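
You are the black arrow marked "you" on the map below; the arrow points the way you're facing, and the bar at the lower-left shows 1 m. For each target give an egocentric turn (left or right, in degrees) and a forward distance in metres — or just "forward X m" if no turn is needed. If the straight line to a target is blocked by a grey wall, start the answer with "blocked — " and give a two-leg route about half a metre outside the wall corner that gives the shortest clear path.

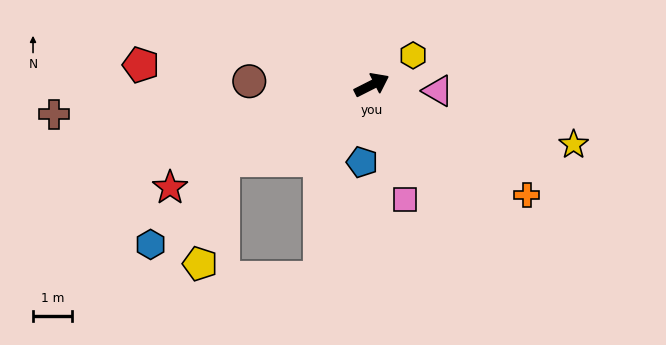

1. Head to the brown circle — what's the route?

turn left 151°, forward 3.2 m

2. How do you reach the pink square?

turn right 101°, forward 3.1 m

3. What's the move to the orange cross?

turn right 62°, forward 4.9 m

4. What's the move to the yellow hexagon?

turn left 9°, forward 1.3 m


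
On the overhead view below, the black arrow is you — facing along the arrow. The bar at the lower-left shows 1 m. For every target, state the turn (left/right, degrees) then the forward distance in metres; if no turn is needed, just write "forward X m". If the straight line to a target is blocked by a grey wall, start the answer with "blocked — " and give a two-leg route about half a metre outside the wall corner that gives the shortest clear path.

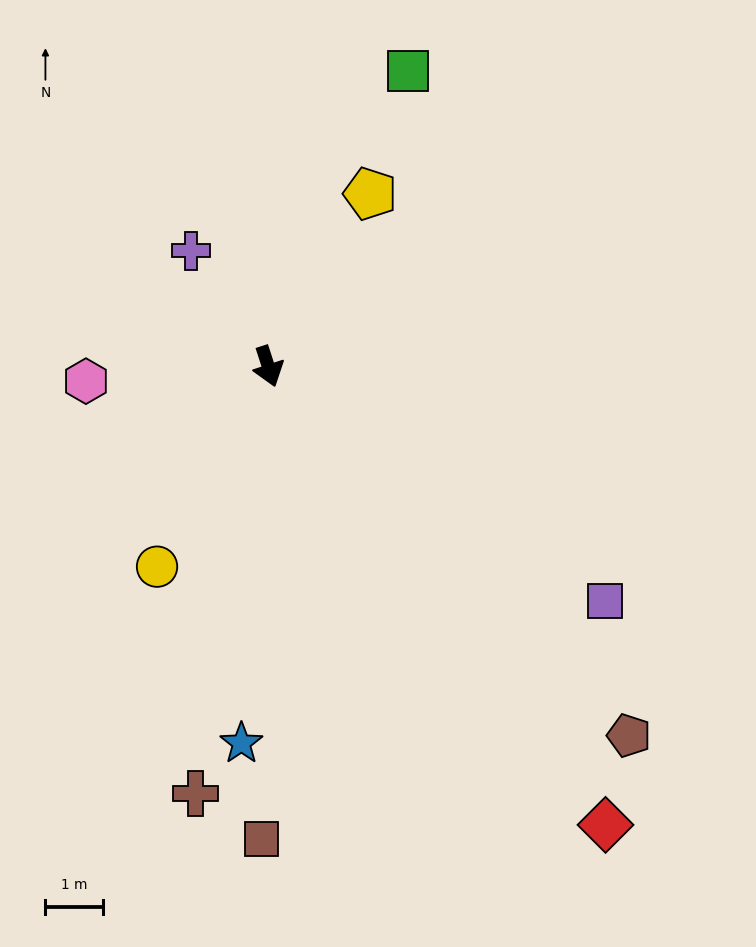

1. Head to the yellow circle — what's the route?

turn right 47°, forward 4.0 m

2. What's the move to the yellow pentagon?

turn left 132°, forward 3.5 m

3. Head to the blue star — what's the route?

turn right 22°, forward 6.6 m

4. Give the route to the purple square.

turn left 37°, forward 7.1 m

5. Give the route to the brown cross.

turn right 28°, forward 7.5 m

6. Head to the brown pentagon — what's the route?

turn left 26°, forward 9.0 m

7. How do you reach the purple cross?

turn right 164°, forward 2.4 m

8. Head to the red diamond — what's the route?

turn left 18°, forward 9.9 m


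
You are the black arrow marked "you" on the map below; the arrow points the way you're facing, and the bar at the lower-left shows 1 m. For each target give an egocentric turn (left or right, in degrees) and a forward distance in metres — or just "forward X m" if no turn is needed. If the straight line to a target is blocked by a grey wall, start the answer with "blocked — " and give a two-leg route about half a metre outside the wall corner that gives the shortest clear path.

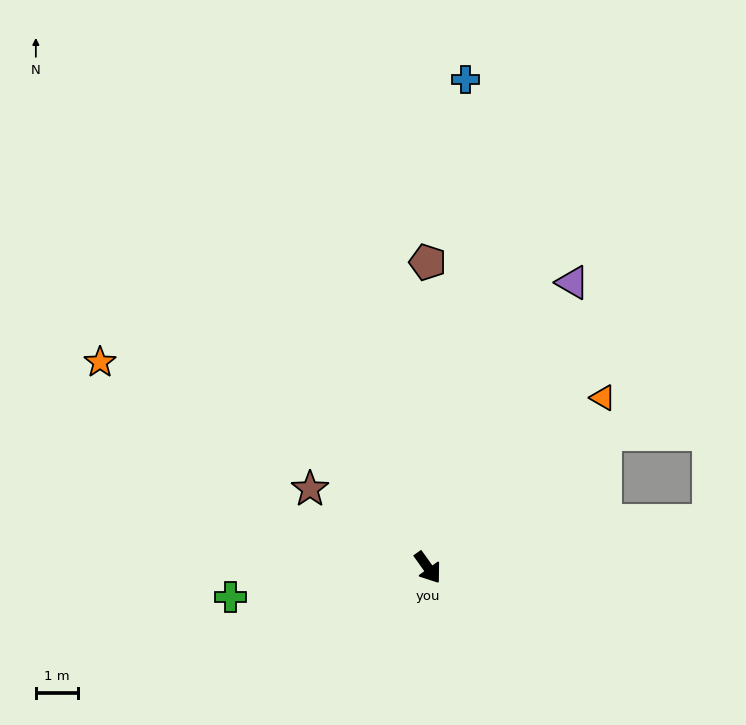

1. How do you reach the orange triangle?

turn left 99°, forward 5.8 m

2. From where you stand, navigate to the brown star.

turn right 159°, forward 3.4 m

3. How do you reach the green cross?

turn right 117°, forward 4.7 m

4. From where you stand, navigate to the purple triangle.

turn left 118°, forward 7.6 m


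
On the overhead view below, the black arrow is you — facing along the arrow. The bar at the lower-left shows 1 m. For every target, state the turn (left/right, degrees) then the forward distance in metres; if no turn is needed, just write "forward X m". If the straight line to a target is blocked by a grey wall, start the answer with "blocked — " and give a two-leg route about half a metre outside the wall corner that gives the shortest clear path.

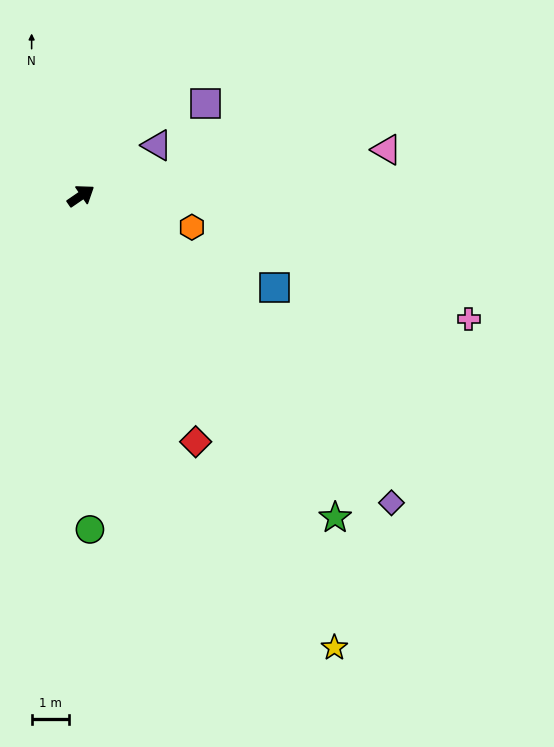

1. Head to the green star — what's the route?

turn right 86°, forward 11.1 m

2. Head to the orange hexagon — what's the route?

turn right 50°, forward 3.1 m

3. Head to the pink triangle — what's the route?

turn right 26°, forward 8.4 m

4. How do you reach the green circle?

turn right 123°, forward 9.0 m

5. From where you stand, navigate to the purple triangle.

forward 2.5 m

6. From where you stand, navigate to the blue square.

turn right 60°, forward 5.8 m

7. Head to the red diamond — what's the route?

turn right 99°, forward 7.3 m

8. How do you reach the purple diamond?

turn right 79°, forward 11.8 m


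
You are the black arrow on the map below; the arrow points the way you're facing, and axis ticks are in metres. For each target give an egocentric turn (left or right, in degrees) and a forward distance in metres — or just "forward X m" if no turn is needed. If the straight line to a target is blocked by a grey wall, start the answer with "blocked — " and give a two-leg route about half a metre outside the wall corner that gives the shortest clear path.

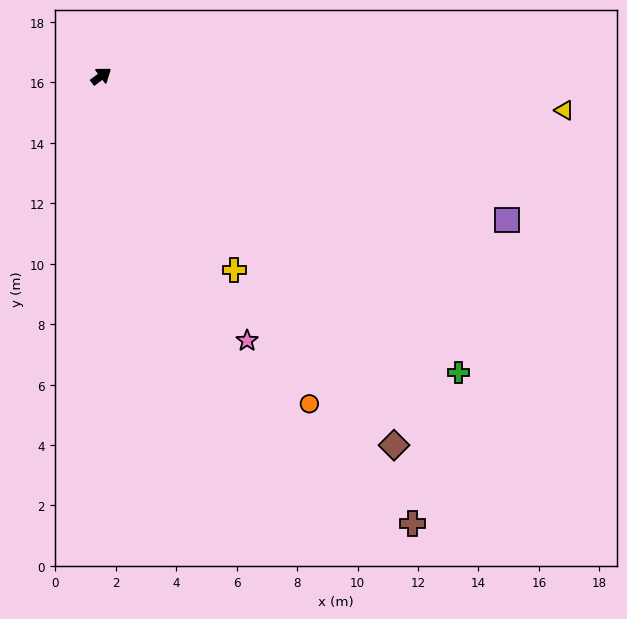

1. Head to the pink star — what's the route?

turn right 98°, forward 10.0 m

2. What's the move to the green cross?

turn right 76°, forward 15.4 m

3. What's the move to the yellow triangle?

turn right 41°, forward 15.4 m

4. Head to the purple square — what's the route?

turn right 56°, forward 14.3 m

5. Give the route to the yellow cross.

turn right 92°, forward 7.8 m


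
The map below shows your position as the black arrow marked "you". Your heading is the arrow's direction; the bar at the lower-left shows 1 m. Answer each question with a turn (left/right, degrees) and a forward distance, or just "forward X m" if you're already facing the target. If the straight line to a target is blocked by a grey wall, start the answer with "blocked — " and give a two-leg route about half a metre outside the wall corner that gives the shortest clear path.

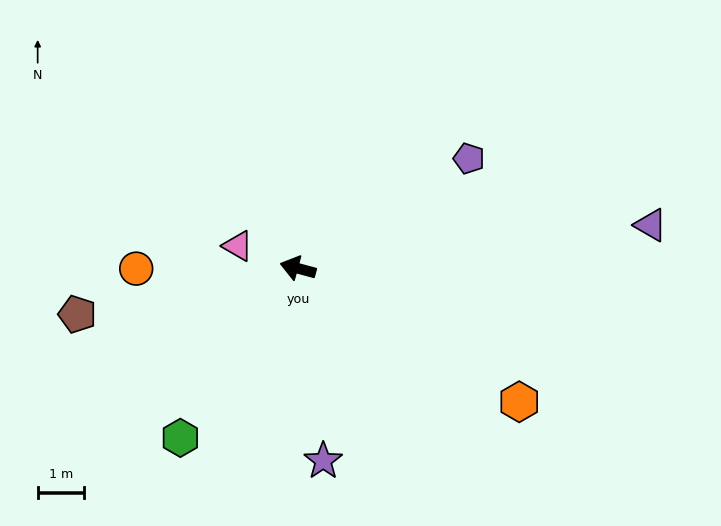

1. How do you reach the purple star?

turn left 113°, forward 4.2 m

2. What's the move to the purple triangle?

turn right 158°, forward 7.7 m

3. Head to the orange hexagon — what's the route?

turn left 164°, forward 5.6 m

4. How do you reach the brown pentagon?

turn left 27°, forward 4.9 m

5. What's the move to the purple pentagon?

turn right 132°, forward 4.4 m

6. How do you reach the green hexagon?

turn left 70°, forward 4.5 m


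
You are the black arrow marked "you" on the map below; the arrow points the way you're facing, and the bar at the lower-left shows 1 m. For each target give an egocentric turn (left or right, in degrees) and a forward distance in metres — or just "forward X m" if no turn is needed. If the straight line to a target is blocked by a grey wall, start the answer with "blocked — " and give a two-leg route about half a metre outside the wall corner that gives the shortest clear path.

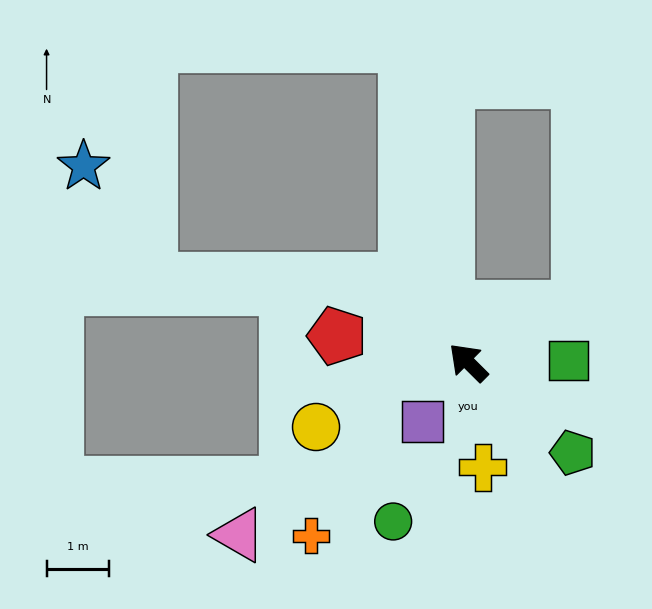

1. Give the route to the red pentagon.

turn left 33°, forward 2.1 m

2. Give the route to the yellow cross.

turn left 143°, forward 1.7 m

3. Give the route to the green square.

turn right 134°, forward 1.6 m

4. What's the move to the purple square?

turn left 97°, forward 1.2 m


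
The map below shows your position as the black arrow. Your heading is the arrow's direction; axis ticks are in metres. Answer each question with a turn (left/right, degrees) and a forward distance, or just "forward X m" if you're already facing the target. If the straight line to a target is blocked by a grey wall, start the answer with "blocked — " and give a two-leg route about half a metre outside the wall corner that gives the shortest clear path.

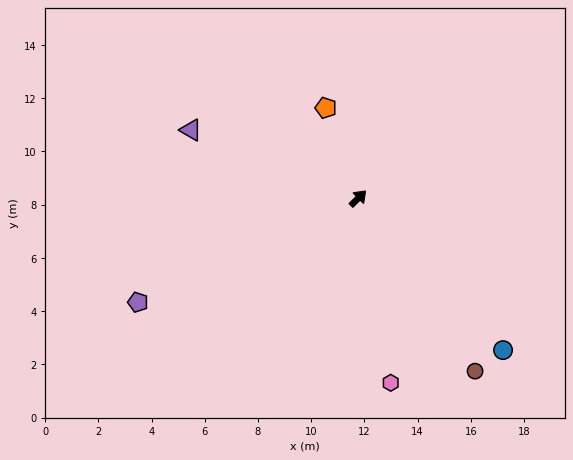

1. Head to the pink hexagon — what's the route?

turn right 125°, forward 7.0 m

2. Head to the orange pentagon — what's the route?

turn left 65°, forward 3.6 m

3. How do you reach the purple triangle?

turn left 113°, forward 6.8 m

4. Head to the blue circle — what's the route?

turn right 91°, forward 7.9 m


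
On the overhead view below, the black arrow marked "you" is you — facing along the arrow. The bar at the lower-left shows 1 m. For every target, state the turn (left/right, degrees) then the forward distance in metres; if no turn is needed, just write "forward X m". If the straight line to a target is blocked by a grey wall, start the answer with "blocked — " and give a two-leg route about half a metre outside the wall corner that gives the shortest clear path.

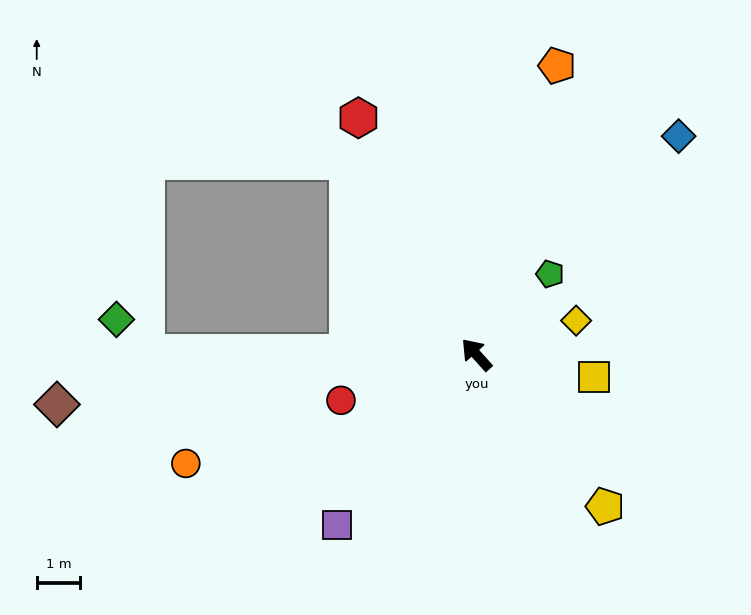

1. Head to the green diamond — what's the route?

blocked — turn left 48°, forward 7.6 m, then turn right 47°, forward 1.0 m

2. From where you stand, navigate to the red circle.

turn left 67°, forward 3.3 m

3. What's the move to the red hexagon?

turn right 15°, forward 6.1 m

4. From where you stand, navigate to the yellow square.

turn right 143°, forward 2.8 m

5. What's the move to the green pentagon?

turn right 84°, forward 2.5 m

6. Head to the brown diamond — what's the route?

turn left 55°, forward 9.7 m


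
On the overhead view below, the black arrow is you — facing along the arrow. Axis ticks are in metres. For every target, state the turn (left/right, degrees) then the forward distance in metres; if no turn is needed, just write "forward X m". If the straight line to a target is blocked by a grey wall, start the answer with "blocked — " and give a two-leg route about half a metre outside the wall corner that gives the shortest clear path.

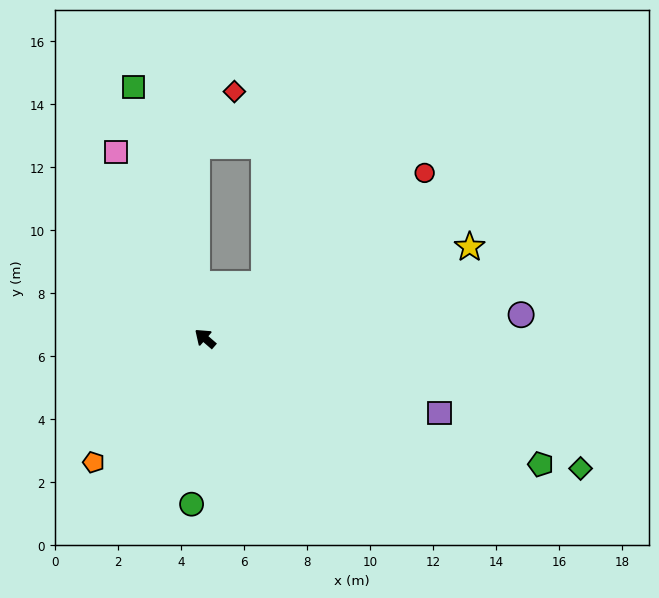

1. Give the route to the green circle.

turn left 126°, forward 5.3 m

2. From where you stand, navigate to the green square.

turn right 33°, forward 8.3 m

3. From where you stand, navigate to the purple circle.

turn right 135°, forward 10.1 m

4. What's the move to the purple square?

turn right 157°, forward 7.8 m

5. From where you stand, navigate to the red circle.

turn right 102°, forward 8.7 m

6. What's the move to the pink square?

turn right 23°, forward 6.6 m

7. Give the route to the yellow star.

turn right 120°, forward 8.9 m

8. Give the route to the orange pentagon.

turn left 89°, forward 5.3 m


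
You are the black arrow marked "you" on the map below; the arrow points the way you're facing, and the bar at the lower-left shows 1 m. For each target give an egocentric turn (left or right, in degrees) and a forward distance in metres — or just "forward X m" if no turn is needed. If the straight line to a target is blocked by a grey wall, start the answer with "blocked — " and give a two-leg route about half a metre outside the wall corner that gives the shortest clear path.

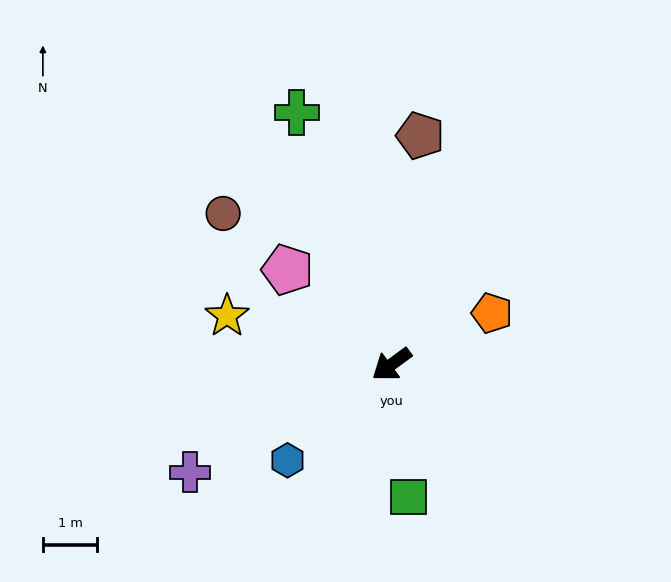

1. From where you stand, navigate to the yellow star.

turn right 53°, forward 3.2 m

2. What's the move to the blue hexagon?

turn left 6°, forward 2.6 m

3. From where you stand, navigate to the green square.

turn left 61°, forward 2.5 m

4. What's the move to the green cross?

turn right 106°, forward 5.0 m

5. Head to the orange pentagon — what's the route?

turn left 171°, forward 2.1 m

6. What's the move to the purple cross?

turn right 8°, forward 4.2 m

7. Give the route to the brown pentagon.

turn right 133°, forward 4.2 m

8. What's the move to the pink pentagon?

turn right 79°, forward 2.6 m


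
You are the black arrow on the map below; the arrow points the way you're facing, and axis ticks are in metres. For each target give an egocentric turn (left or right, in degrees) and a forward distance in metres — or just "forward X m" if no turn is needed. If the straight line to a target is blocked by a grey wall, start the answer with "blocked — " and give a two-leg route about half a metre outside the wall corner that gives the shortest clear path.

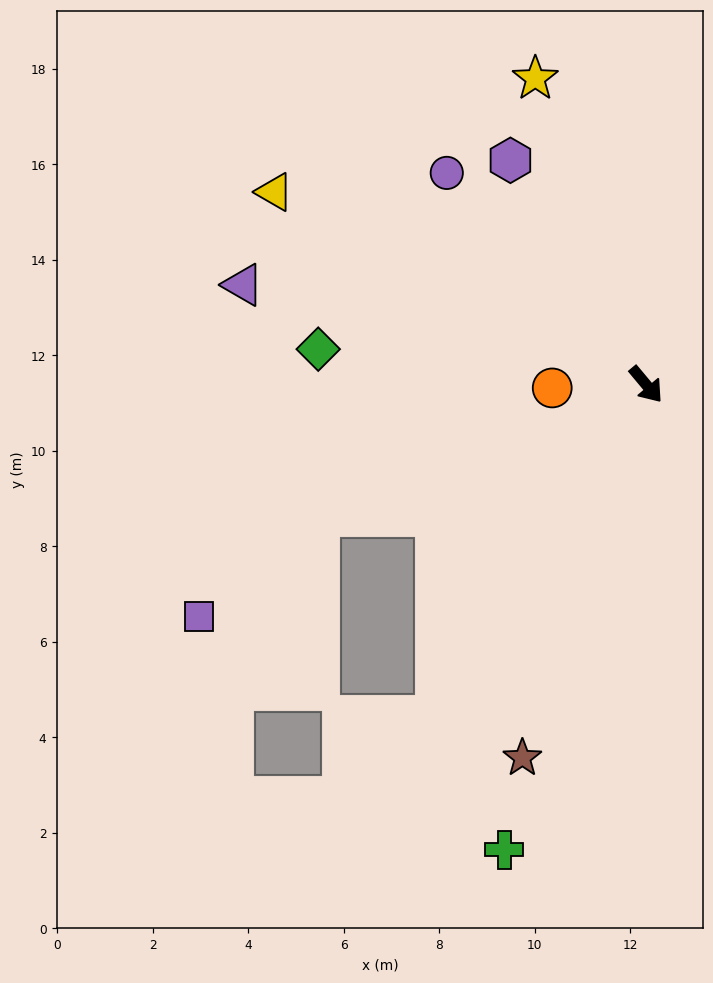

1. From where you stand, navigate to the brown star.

turn right 58°, forward 8.2 m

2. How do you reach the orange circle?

turn right 128°, forward 2.0 m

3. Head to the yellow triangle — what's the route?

turn right 157°, forward 8.8 m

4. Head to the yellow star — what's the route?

turn left 160°, forward 6.8 m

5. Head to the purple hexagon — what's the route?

turn left 171°, forward 5.5 m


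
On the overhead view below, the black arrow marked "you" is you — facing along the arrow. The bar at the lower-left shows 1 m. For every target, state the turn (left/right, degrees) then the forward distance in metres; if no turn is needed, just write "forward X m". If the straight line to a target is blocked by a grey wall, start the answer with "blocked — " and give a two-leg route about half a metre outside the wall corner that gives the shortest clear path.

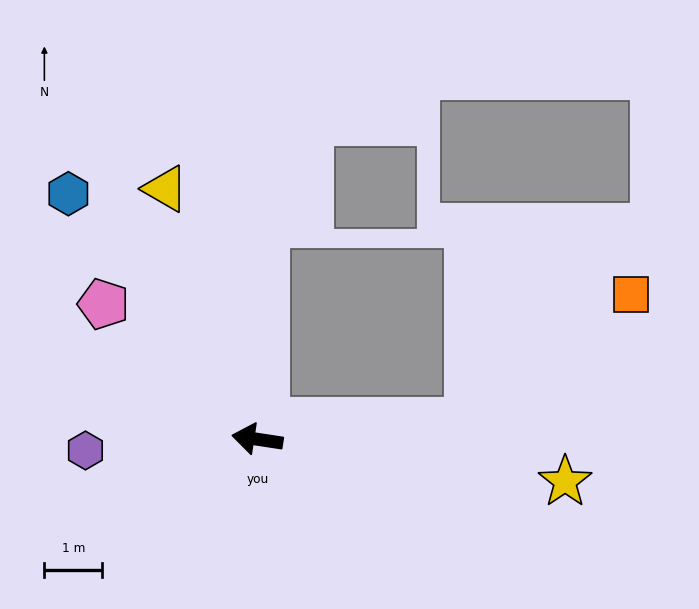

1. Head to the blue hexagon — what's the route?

turn right 44°, forward 5.4 m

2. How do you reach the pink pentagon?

turn right 33°, forward 3.5 m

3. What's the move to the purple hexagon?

turn left 12°, forward 3.0 m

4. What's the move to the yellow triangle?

turn right 61°, forward 4.6 m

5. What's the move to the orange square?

blocked — turn right 167°, forward 3.7 m, then turn left 34°, forward 3.6 m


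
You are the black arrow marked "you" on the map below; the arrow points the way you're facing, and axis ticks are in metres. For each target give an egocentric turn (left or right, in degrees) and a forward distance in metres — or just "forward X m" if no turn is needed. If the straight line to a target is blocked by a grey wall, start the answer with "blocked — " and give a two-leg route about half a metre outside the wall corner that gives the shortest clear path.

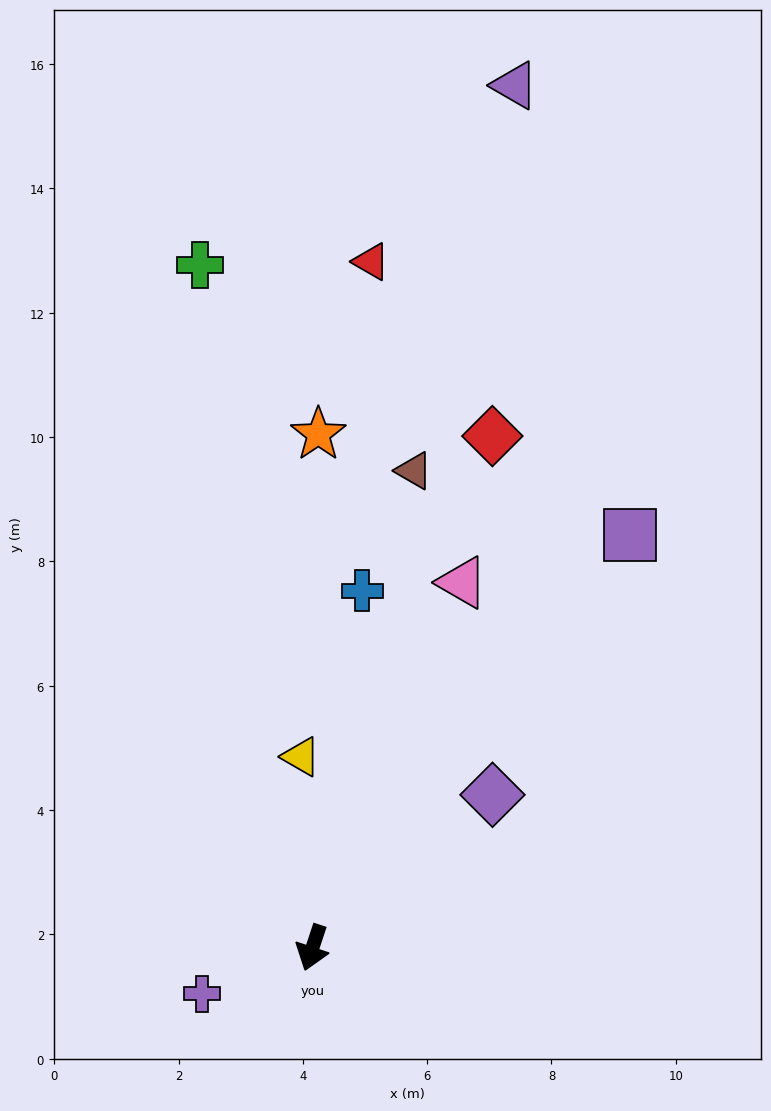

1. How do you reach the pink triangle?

turn left 176°, forward 6.4 m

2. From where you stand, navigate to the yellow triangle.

turn right 158°, forward 3.1 m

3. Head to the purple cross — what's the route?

turn right 49°, forward 1.9 m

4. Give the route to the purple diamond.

turn left 149°, forward 3.8 m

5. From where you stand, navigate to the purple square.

turn left 161°, forward 8.4 m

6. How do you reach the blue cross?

turn right 170°, forward 5.8 m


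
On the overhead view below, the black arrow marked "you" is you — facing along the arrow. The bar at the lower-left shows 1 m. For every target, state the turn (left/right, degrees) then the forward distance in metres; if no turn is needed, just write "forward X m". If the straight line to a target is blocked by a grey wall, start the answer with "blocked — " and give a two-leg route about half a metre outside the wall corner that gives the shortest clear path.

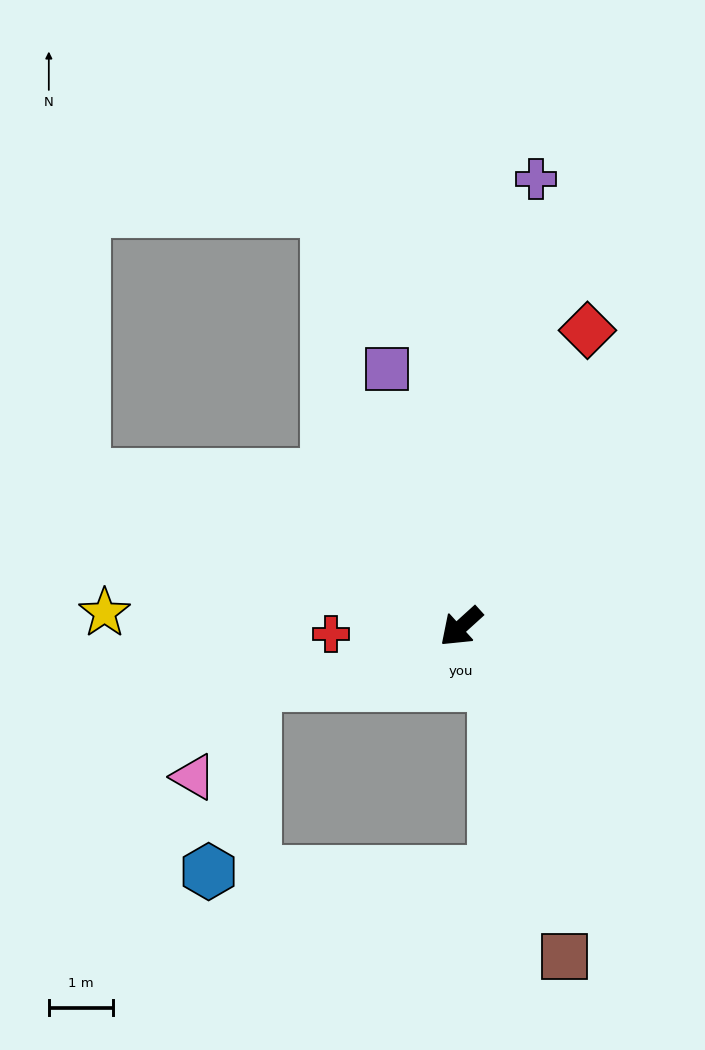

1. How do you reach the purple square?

turn right 116°, forward 4.2 m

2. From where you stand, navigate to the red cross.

turn right 39°, forward 2.0 m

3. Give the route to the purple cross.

turn right 142°, forward 7.1 m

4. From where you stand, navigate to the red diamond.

turn right 155°, forward 5.1 m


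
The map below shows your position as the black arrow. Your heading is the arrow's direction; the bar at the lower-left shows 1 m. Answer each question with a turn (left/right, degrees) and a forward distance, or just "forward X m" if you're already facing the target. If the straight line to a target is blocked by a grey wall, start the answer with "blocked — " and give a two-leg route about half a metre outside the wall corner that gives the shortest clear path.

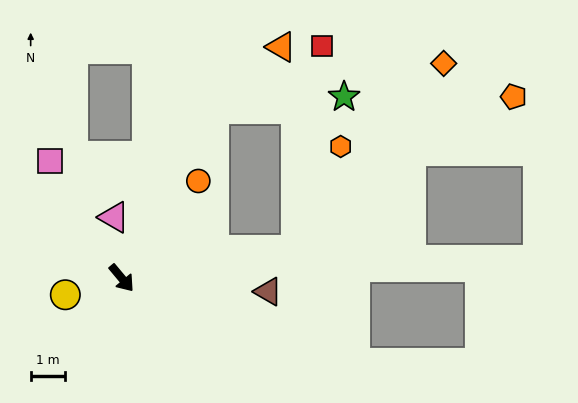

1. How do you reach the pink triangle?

turn left 147°, forward 1.8 m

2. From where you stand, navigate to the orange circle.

turn left 102°, forward 3.6 m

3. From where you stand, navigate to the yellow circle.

turn right 113°, forward 1.7 m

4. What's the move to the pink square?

turn left 172°, forward 3.9 m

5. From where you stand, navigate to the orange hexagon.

blocked — turn left 59°, forward 5.1 m, then turn left 58°, forward 3.2 m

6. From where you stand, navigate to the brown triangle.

turn left 45°, forward 4.2 m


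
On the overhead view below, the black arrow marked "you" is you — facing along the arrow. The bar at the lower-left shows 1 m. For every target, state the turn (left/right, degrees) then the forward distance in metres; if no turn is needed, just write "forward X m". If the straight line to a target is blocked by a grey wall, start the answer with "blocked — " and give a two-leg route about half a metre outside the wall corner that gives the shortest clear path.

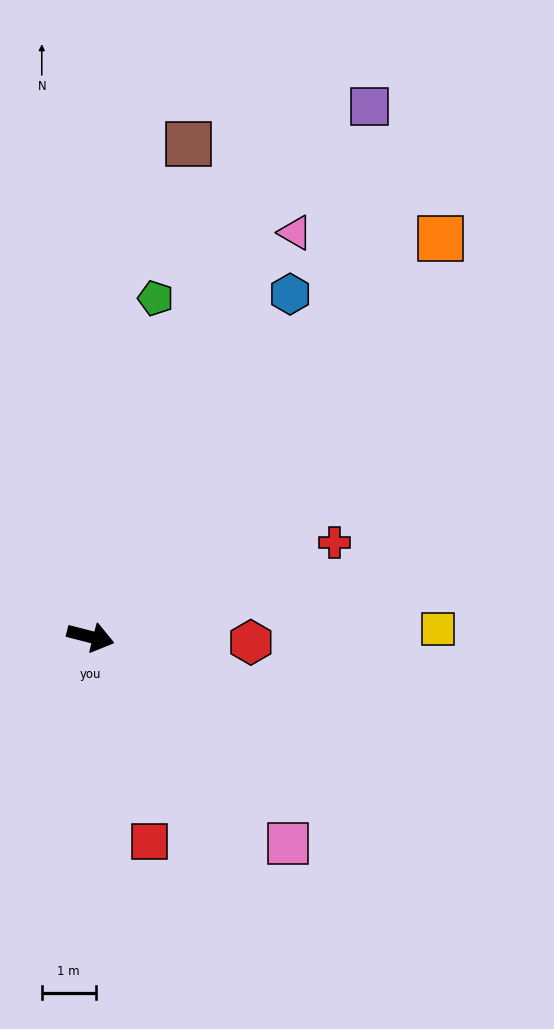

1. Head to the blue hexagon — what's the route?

turn left 74°, forward 7.3 m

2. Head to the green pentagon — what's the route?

turn left 94°, forward 6.4 m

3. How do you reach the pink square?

turn right 32°, forward 5.3 m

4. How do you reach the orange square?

turn left 63°, forward 9.8 m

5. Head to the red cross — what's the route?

turn left 36°, forward 4.8 m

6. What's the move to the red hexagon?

turn left 12°, forward 3.0 m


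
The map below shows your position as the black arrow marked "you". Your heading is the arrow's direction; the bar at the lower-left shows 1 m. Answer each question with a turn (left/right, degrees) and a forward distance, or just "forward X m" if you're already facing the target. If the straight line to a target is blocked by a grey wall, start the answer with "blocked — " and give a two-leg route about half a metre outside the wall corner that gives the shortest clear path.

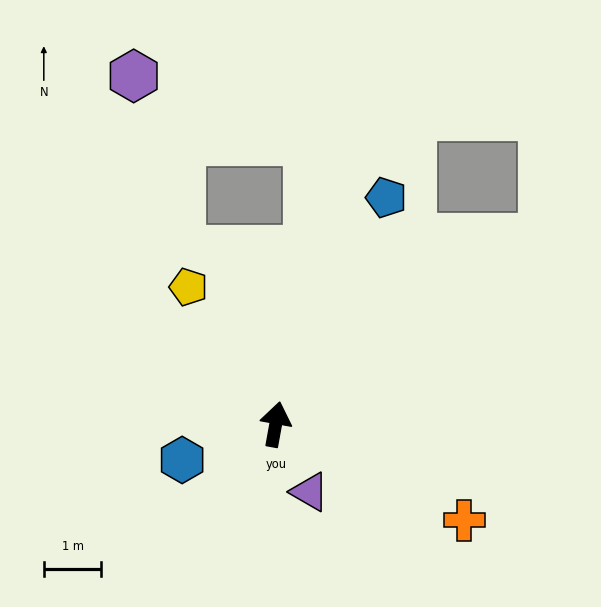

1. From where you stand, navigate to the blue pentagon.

turn right 16°, forward 4.4 m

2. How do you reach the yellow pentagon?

turn left 43°, forward 2.8 m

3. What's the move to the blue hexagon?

turn left 121°, forward 1.7 m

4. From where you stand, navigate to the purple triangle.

turn right 143°, forward 1.3 m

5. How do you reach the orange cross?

turn right 107°, forward 3.7 m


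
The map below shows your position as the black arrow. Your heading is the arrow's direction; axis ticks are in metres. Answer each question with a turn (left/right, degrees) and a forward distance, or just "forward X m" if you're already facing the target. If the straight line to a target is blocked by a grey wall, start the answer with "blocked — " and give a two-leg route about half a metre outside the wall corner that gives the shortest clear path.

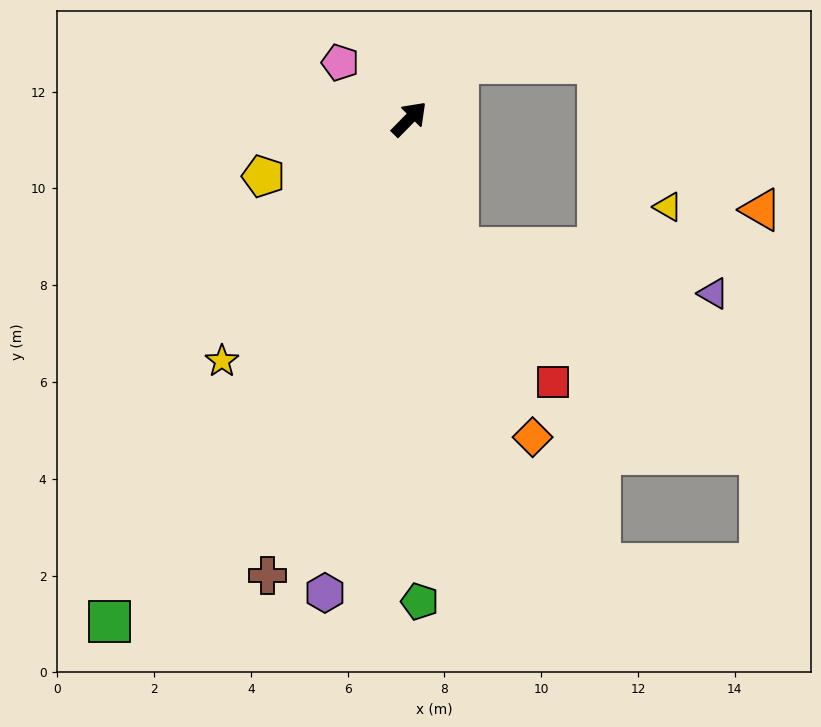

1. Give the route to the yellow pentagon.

turn left 156°, forward 3.2 m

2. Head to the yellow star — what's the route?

turn right 173°, forward 6.3 m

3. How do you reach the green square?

turn right 166°, forward 12.1 m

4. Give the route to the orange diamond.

turn right 114°, forward 7.1 m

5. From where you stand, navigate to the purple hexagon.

turn right 146°, forward 9.9 m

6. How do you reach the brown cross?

turn right 153°, forward 9.9 m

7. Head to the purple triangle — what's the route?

blocked — turn right 115°, forward 2.8 m, then turn left 59°, forward 5.4 m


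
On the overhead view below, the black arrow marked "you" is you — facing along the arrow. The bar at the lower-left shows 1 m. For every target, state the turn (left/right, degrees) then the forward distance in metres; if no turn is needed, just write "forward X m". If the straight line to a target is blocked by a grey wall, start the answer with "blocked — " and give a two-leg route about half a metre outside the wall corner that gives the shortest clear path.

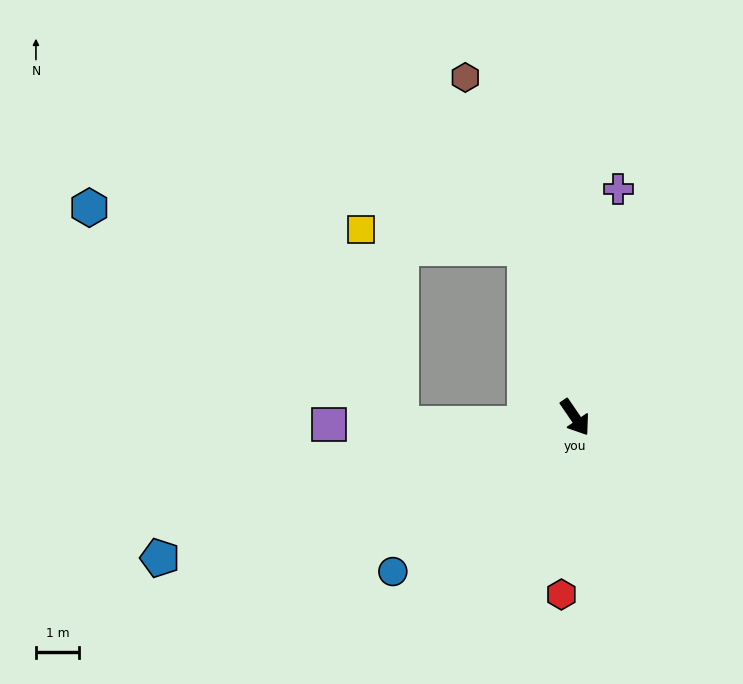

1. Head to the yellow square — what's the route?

blocked — turn left 162°, forward 4.1 m, then turn left 67°, forward 3.8 m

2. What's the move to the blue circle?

turn right 84°, forward 5.5 m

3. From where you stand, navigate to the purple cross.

turn left 135°, forward 5.3 m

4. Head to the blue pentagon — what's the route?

turn right 106°, forward 10.1 m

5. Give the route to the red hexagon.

turn right 39°, forward 4.1 m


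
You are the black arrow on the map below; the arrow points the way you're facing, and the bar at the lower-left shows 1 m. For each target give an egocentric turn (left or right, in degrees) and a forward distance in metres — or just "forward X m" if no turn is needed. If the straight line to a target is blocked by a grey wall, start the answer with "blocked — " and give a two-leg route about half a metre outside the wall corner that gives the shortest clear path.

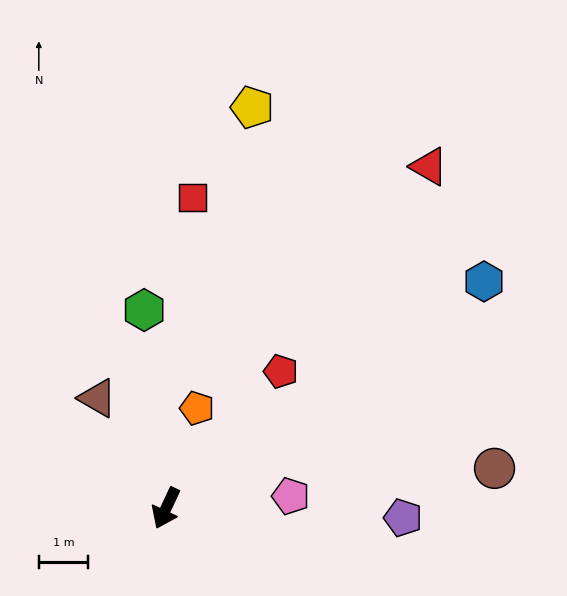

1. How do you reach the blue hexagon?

turn left 151°, forward 7.9 m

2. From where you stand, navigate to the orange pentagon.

turn right 172°, forward 2.1 m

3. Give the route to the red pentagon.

turn left 165°, forward 3.6 m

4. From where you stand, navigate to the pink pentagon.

turn left 121°, forward 2.5 m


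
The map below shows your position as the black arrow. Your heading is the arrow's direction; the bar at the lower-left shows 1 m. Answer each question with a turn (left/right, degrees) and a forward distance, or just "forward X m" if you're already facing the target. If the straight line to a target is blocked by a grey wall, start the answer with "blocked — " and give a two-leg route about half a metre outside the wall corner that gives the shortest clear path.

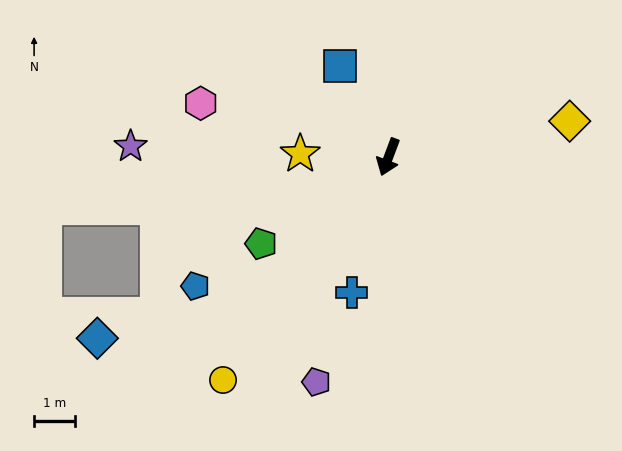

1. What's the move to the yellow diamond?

turn left 122°, forward 4.5 m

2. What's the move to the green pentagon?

turn right 35°, forward 3.8 m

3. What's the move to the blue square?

turn right 131°, forward 2.5 m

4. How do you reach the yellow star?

turn right 72°, forward 2.2 m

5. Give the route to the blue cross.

turn left 5°, forward 3.4 m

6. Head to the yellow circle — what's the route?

turn right 16°, forward 6.8 m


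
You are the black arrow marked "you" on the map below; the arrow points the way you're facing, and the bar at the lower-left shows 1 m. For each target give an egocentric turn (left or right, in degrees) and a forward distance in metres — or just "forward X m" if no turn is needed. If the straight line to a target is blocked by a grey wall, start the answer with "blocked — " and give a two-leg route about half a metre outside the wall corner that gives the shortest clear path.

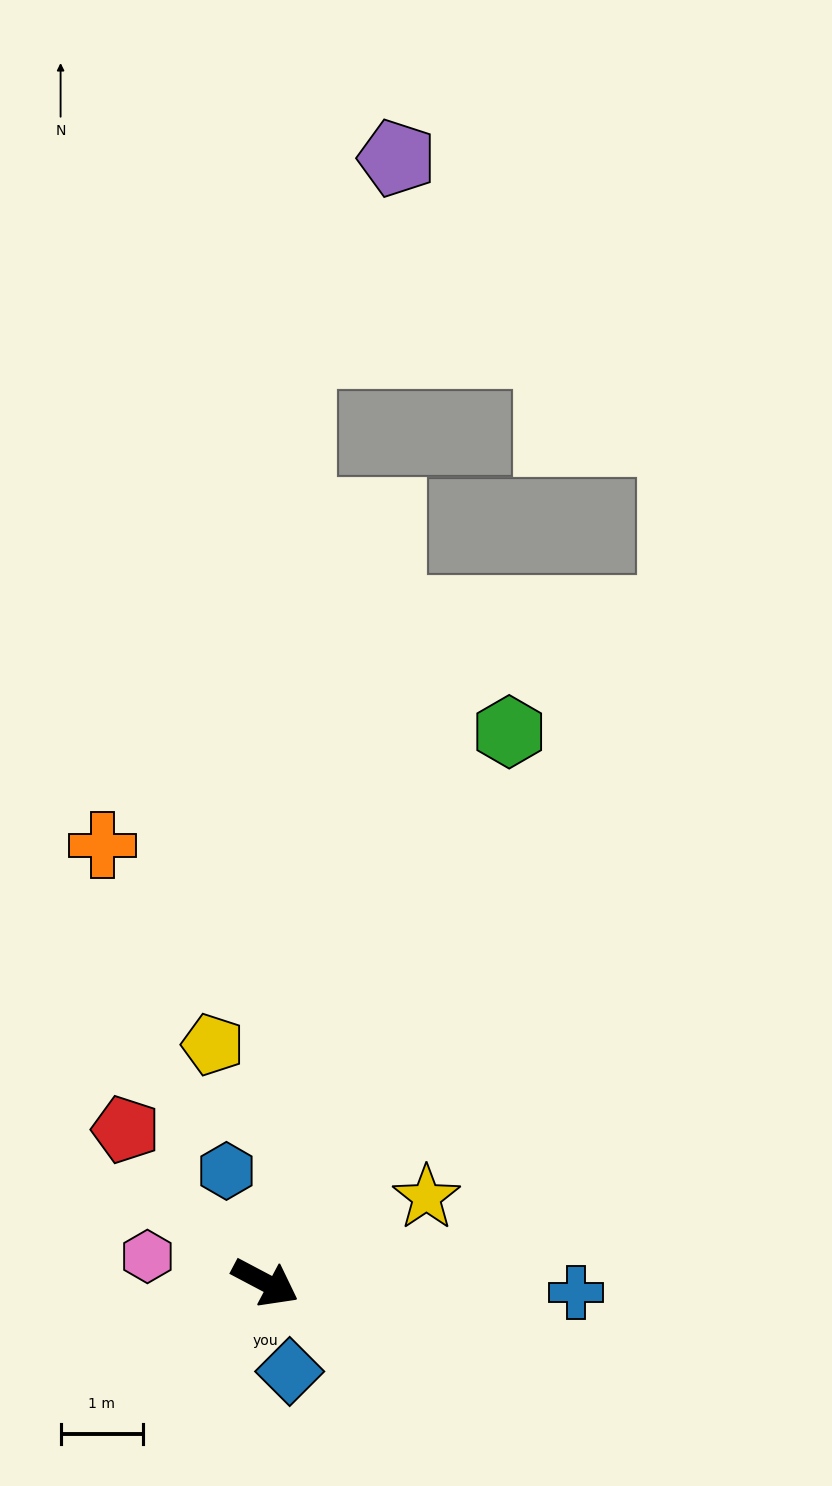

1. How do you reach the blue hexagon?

turn left 137°, forward 1.4 m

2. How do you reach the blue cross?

turn left 26°, forward 3.8 m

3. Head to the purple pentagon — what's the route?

blocked — turn left 116°, forward 11.3 m, then turn right 24°, forward 2.6 m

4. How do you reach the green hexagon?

turn left 94°, forward 7.3 m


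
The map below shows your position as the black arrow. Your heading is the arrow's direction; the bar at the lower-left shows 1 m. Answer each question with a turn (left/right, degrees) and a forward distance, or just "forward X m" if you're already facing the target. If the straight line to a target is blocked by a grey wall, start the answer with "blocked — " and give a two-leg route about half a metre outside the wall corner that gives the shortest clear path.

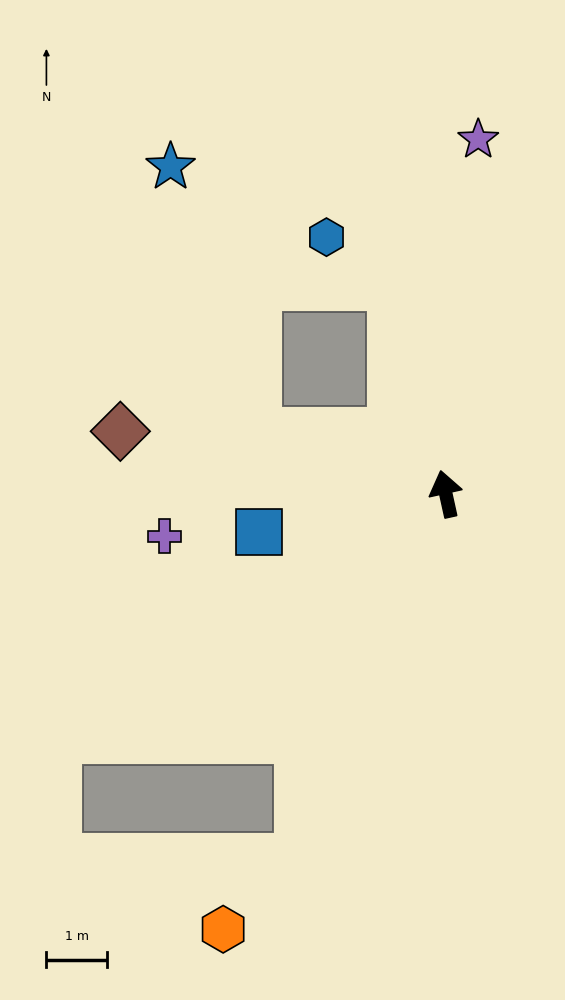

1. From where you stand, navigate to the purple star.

turn right 18°, forward 5.9 m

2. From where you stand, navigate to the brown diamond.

turn left 67°, forward 5.5 m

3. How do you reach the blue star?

blocked — turn left 60°, forward 3.3 m, then turn right 55°, forward 4.6 m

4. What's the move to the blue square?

turn left 89°, forward 3.1 m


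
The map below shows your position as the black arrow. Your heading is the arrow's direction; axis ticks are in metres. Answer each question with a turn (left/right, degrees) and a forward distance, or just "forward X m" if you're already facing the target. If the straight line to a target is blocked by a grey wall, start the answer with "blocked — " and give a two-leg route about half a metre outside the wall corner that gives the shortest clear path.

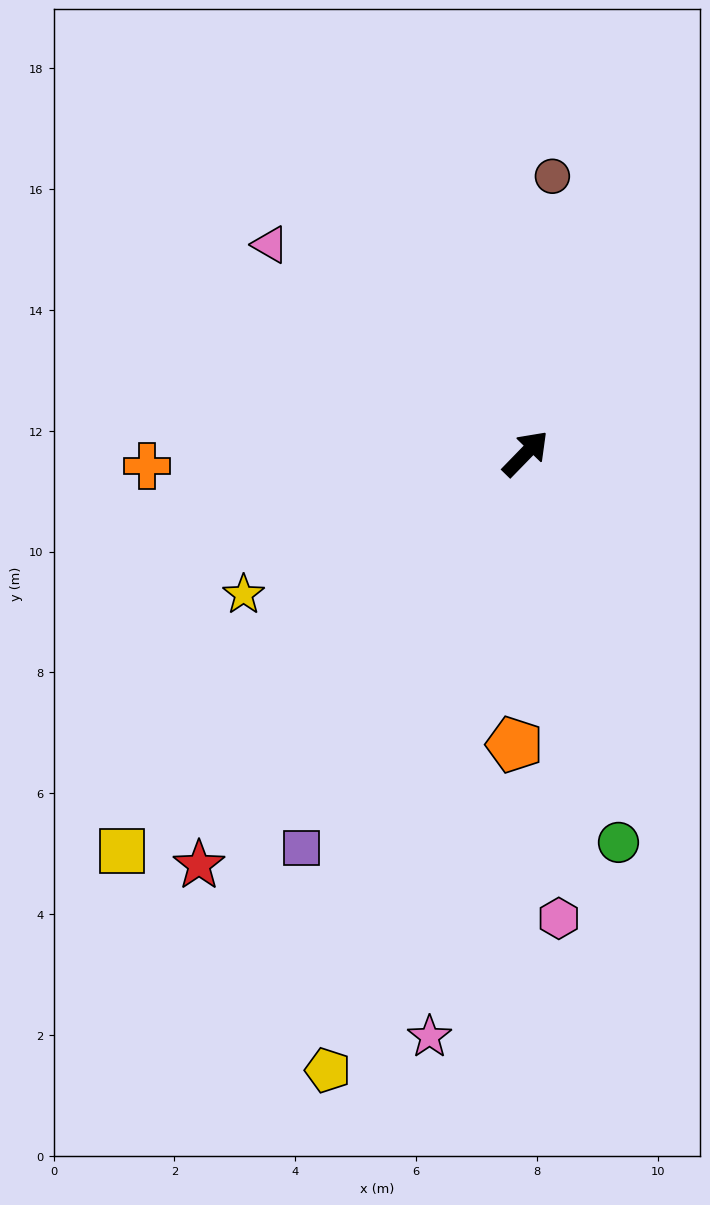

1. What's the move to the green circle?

turn right 122°, forward 6.6 m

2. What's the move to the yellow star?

turn left 161°, forward 5.2 m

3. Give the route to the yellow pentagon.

turn right 154°, forward 10.7 m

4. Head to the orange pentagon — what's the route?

turn right 138°, forward 4.8 m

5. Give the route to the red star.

turn right 174°, forward 8.7 m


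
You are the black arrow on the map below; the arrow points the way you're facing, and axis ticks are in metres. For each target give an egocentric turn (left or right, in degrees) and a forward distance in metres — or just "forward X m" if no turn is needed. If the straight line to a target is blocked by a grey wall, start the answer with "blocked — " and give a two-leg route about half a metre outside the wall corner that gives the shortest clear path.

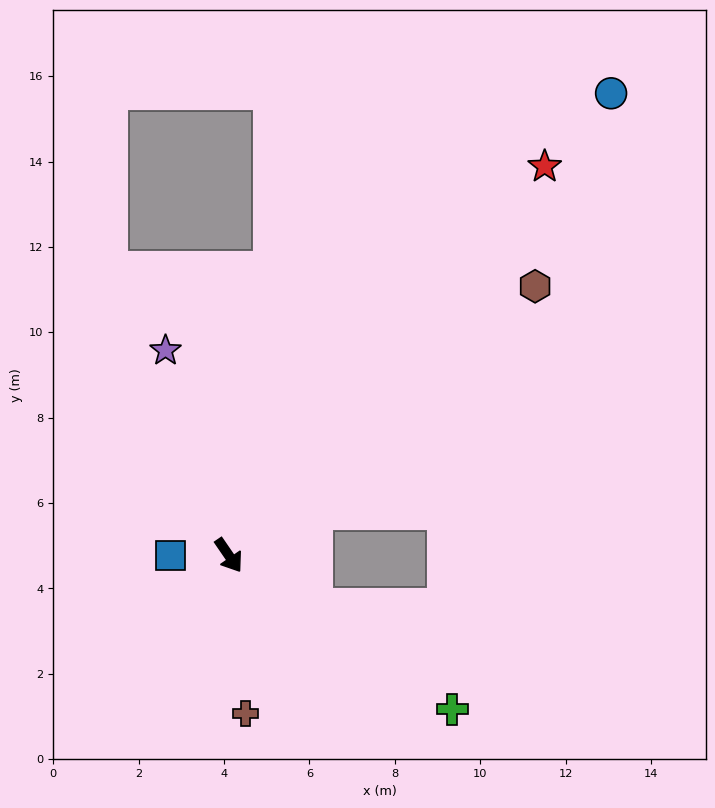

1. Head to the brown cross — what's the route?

turn right 28°, forward 3.7 m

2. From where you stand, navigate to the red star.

turn left 106°, forward 11.7 m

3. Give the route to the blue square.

turn right 124°, forward 1.4 m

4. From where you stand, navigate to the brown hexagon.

turn left 97°, forward 9.6 m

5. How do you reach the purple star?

turn left 163°, forward 5.0 m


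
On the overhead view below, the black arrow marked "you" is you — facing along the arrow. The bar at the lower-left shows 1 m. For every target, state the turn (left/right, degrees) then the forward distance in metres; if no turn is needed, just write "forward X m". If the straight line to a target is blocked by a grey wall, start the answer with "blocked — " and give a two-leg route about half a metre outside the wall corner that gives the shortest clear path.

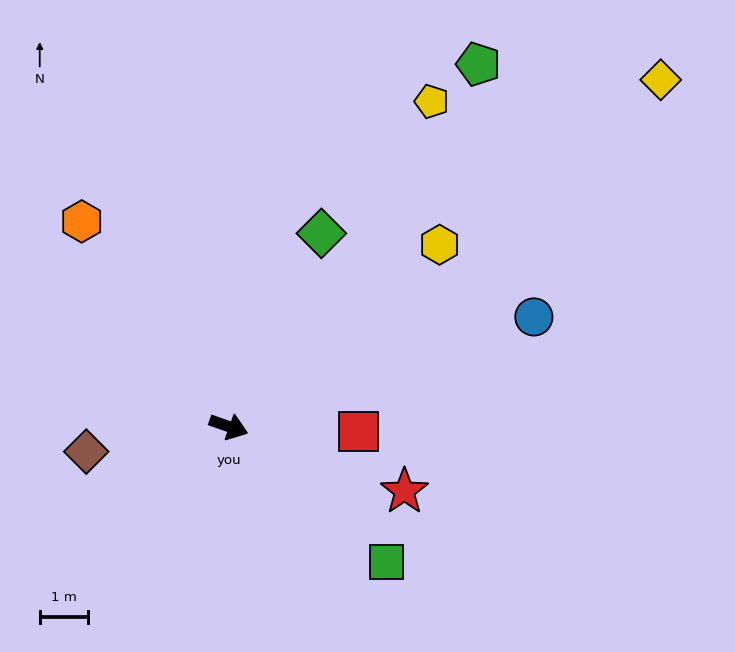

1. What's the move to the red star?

forward 3.9 m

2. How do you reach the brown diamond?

turn right 151°, forward 3.0 m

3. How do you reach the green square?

turn right 21°, forward 4.3 m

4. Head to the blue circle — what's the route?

turn left 39°, forward 6.7 m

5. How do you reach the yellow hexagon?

turn left 60°, forward 5.7 m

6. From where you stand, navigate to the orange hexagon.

turn left 145°, forward 5.2 m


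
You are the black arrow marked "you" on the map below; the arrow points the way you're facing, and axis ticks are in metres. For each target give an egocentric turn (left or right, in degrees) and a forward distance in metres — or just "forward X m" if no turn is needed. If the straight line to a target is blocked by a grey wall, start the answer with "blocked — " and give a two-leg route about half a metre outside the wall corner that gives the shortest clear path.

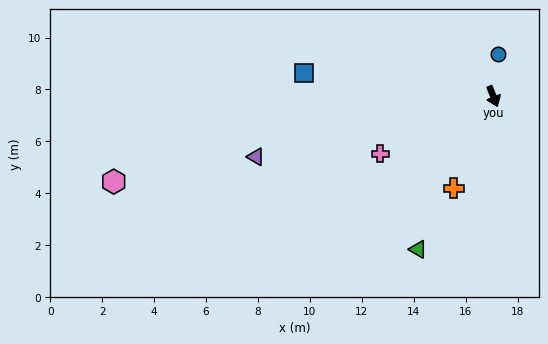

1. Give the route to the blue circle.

turn left 151°, forward 1.6 m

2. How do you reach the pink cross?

turn right 85°, forward 4.9 m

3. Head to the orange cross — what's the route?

turn right 45°, forward 3.9 m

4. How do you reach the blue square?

turn right 119°, forward 7.3 m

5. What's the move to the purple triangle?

turn right 97°, forward 9.4 m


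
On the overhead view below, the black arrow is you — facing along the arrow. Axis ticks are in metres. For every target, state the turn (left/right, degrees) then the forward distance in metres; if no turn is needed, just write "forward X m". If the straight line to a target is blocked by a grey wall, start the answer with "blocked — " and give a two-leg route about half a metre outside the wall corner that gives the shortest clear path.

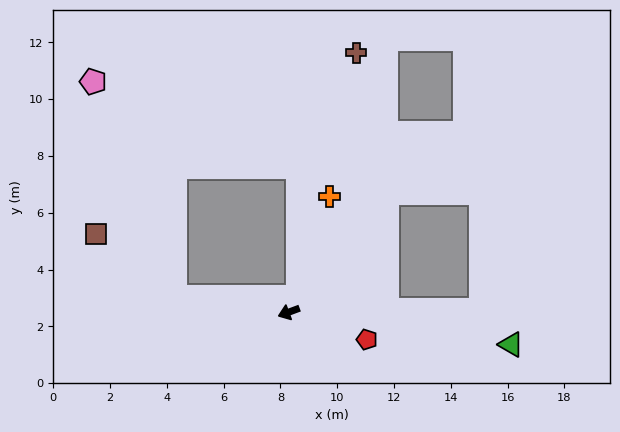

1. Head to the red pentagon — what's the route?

turn left 140°, forward 2.9 m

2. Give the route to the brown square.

blocked — turn right 28°, forward 4.0 m, then turn right 31°, forward 3.6 m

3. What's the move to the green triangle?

turn left 151°, forward 7.9 m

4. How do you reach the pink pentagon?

blocked — turn right 28°, forward 4.0 m, then turn right 61°, forward 8.1 m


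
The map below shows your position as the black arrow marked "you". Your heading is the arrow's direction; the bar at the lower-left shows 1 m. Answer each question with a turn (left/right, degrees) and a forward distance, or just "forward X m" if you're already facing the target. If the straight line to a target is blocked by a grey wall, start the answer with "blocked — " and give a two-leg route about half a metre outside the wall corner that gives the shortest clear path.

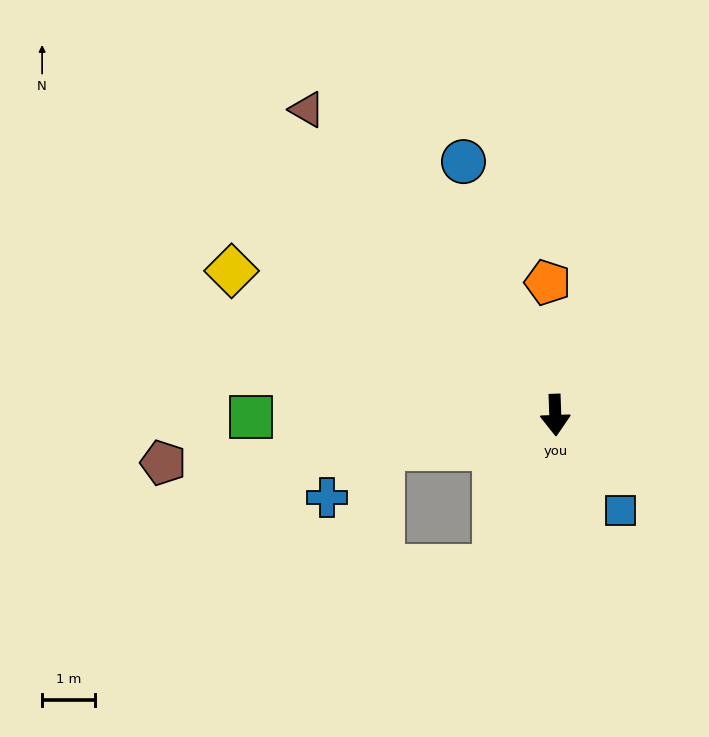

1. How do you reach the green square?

turn right 92°, forward 5.8 m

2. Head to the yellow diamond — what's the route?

turn right 116°, forward 6.7 m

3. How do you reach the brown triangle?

turn right 143°, forward 7.5 m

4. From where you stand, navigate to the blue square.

turn left 32°, forward 2.2 m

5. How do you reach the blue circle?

turn right 162°, forward 5.1 m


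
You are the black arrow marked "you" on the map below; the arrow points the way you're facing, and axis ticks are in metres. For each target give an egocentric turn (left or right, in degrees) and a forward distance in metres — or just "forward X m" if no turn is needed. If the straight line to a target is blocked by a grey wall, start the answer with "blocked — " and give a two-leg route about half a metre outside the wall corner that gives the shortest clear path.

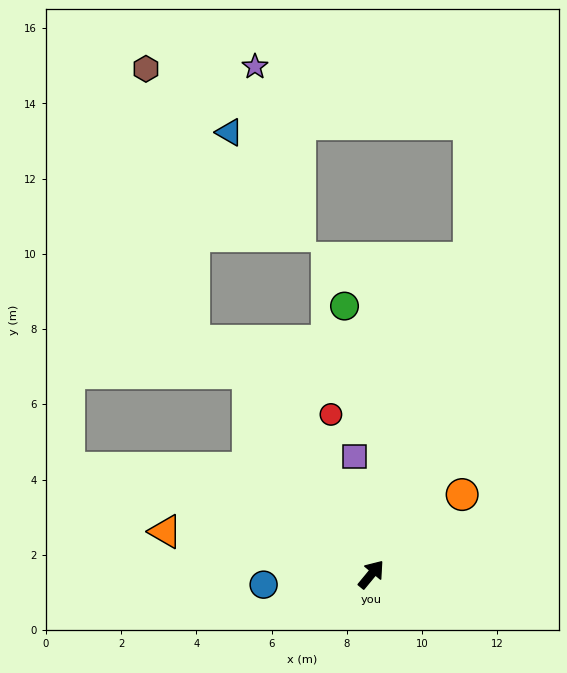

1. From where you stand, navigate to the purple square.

turn left 48°, forward 3.2 m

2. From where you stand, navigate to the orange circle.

turn right 9°, forward 3.2 m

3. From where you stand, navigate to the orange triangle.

turn left 118°, forward 5.6 m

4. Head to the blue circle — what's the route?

turn left 135°, forward 2.9 m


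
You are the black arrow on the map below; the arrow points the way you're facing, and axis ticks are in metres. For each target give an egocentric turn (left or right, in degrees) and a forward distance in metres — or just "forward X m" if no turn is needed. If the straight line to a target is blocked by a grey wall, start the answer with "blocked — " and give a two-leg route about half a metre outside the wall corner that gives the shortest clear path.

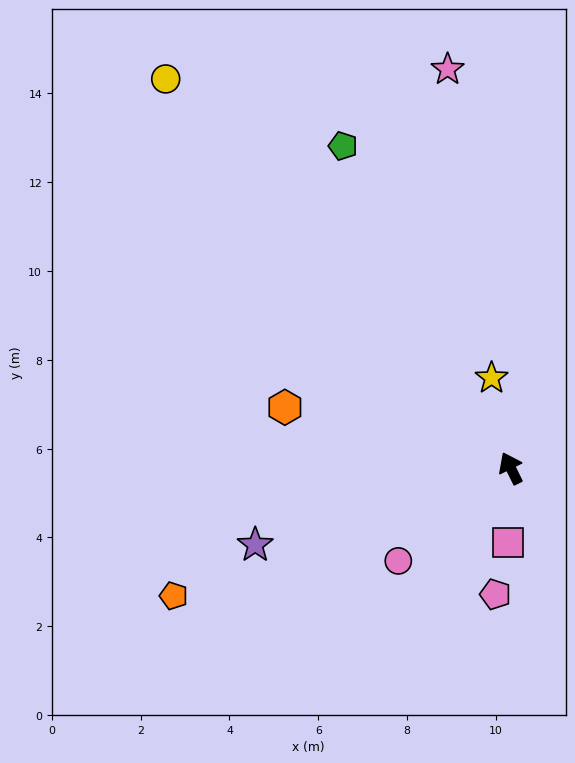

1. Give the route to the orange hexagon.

turn left 49°, forward 5.3 m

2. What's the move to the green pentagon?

forward 8.2 m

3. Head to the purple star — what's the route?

turn left 80°, forward 6.0 m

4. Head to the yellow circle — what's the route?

turn left 15°, forward 11.7 m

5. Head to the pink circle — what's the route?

turn left 103°, forward 3.3 m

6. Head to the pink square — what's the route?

turn left 151°, forward 1.7 m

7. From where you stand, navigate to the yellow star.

turn right 14°, forward 2.1 m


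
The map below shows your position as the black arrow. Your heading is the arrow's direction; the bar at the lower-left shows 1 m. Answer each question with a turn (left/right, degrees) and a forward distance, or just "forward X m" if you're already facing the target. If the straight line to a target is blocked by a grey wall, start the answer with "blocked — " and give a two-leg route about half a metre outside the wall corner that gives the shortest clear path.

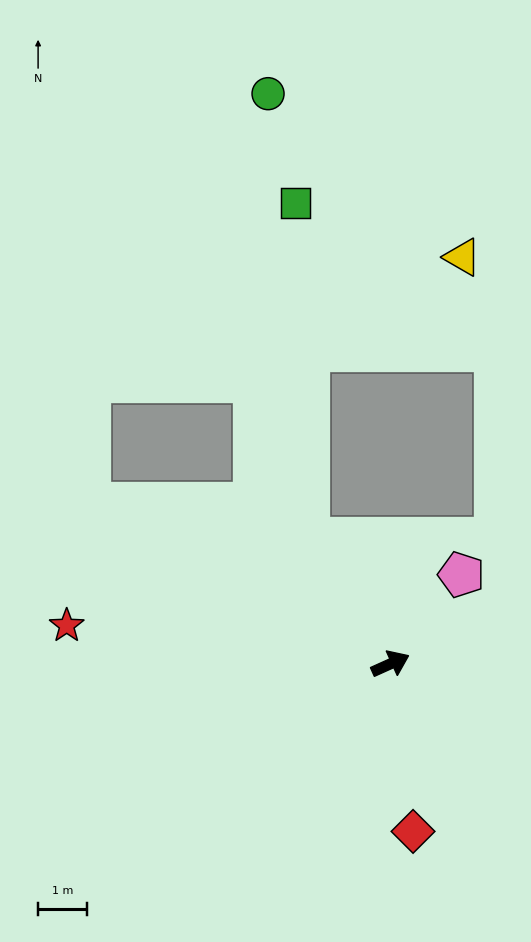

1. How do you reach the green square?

blocked — turn left 99°, forward 3.1 m, then turn right 31°, forward 6.9 m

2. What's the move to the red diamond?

turn right 107°, forward 3.5 m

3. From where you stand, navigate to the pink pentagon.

turn left 27°, forward 2.3 m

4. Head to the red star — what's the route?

turn left 149°, forward 6.7 m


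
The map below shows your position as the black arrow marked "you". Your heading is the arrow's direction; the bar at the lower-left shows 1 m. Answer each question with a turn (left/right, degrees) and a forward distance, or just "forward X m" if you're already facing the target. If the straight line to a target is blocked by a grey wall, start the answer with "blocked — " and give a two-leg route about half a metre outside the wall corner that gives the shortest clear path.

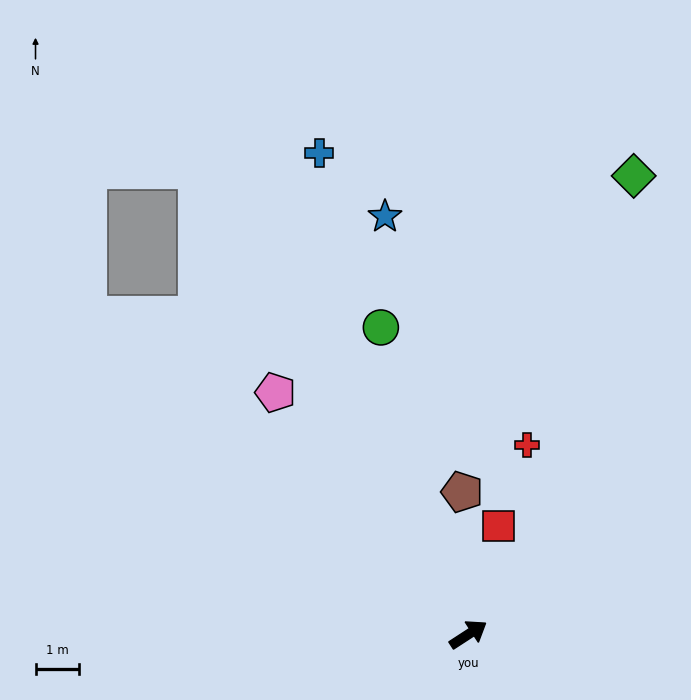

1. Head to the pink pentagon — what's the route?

turn left 96°, forward 7.1 m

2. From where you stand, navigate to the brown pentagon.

turn left 59°, forward 3.3 m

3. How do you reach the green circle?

turn left 73°, forward 7.3 m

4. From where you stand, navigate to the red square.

turn left 41°, forward 2.6 m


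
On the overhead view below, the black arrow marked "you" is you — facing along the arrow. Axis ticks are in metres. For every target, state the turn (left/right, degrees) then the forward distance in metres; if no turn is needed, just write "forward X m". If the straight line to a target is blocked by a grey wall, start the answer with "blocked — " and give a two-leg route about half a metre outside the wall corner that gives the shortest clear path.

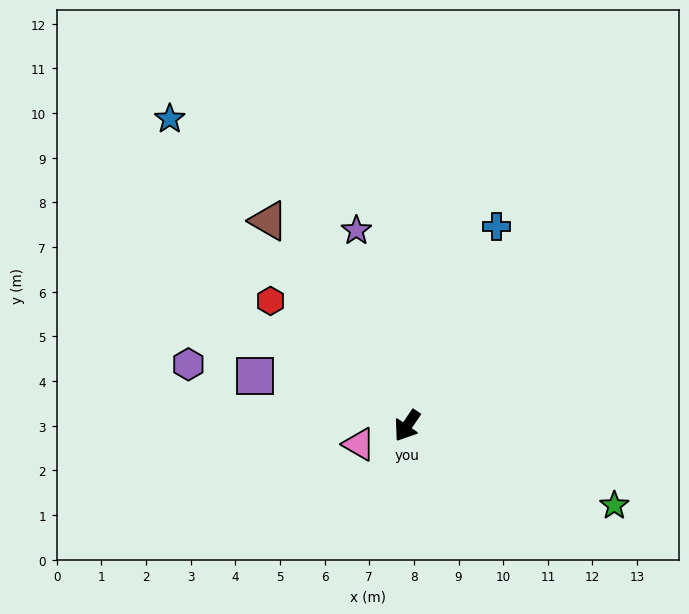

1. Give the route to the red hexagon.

turn right 98°, forward 4.1 m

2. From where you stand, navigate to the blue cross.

turn right 170°, forward 4.9 m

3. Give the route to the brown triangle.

turn right 112°, forward 5.5 m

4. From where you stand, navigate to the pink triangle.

turn right 35°, forward 1.2 m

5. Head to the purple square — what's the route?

turn right 74°, forward 3.6 m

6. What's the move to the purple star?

turn right 131°, forward 4.5 m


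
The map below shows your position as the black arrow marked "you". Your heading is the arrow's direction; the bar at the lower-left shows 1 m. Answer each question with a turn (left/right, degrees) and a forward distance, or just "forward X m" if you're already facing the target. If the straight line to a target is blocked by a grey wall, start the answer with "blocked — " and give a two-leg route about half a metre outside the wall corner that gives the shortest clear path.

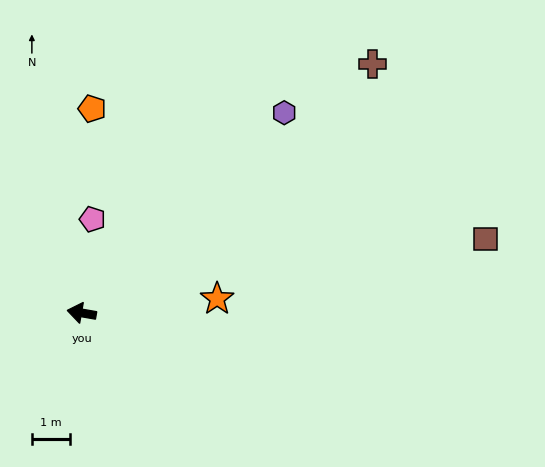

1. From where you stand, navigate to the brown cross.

turn right 130°, forward 10.1 m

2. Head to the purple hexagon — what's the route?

turn right 125°, forward 7.5 m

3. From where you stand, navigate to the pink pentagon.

turn right 87°, forward 2.5 m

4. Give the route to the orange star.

turn right 164°, forward 3.6 m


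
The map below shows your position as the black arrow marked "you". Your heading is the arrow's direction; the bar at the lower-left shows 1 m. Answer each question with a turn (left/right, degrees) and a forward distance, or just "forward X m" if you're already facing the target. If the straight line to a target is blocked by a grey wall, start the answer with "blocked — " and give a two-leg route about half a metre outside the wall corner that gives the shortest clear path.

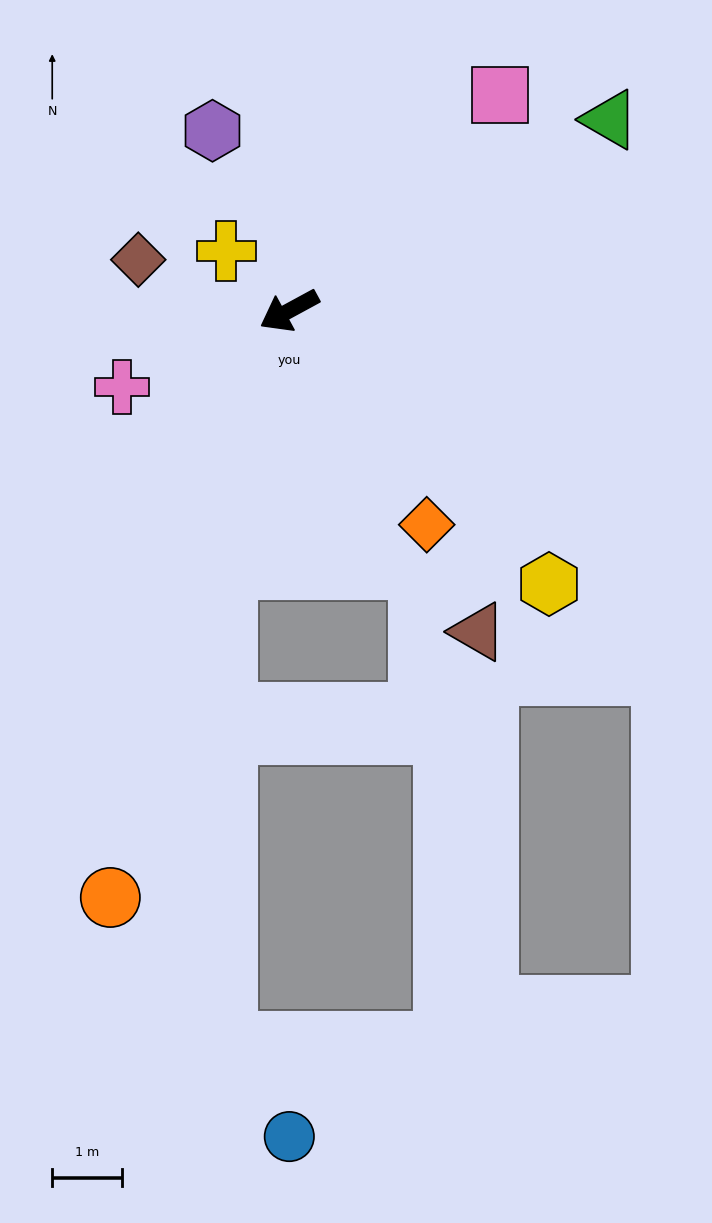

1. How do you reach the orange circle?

turn left 45°, forward 8.7 m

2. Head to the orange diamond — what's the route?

turn left 94°, forward 3.6 m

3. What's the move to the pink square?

turn right 163°, forward 4.3 m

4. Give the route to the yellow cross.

turn right 72°, forward 1.2 m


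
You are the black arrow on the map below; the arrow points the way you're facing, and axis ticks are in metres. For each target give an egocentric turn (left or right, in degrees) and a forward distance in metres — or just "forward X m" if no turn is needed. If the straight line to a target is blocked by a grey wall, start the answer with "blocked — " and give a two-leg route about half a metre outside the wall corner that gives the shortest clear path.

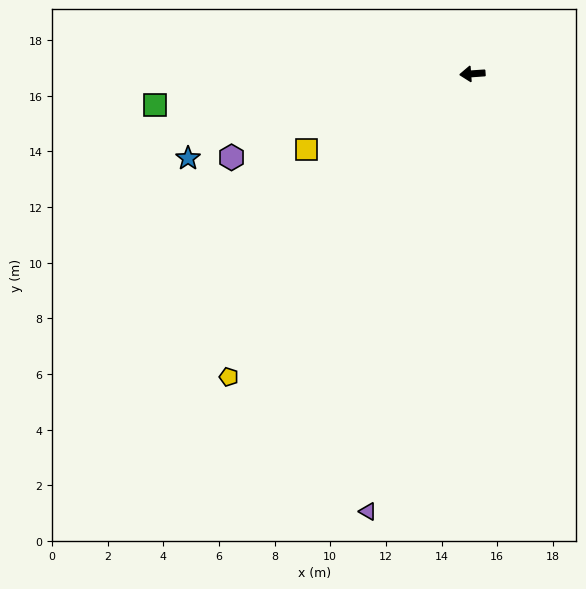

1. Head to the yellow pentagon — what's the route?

turn left 47°, forward 14.0 m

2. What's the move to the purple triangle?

turn left 73°, forward 16.2 m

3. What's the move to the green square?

forward 11.5 m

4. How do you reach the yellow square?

turn left 20°, forward 6.5 m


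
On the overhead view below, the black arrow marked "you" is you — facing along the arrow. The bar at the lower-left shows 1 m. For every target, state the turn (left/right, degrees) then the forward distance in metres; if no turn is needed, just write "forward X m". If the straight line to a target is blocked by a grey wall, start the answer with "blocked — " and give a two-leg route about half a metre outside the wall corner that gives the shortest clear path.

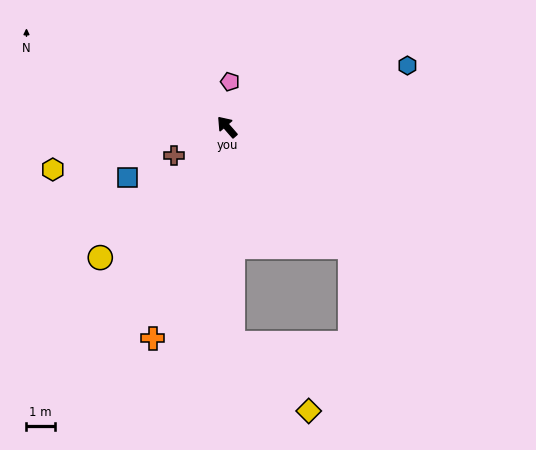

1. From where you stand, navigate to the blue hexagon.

turn right 112°, forward 6.7 m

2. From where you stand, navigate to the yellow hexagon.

turn left 63°, forward 6.3 m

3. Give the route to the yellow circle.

turn left 95°, forward 6.4 m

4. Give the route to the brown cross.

turn left 77°, forward 2.1 m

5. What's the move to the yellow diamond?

blocked — turn left 140°, forward 7.5 m, then turn left 47°, forward 3.6 m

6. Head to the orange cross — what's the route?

turn left 120°, forward 7.8 m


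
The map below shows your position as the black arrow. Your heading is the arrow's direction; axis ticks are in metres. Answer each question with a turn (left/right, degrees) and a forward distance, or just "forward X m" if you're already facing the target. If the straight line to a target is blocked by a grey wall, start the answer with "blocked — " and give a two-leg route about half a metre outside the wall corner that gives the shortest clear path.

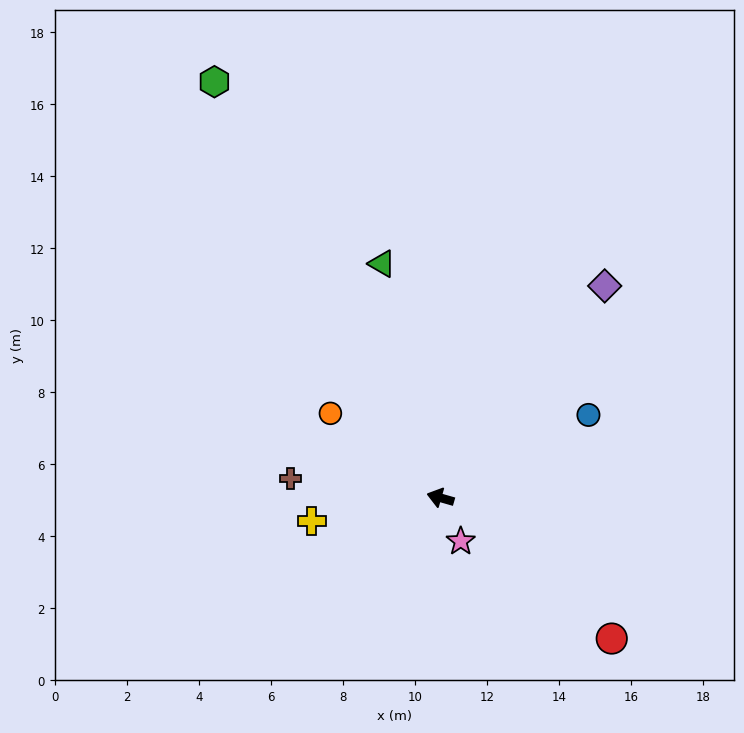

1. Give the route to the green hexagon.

turn right 45°, forward 13.1 m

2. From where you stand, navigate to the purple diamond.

turn right 112°, forward 7.4 m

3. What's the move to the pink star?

turn left 131°, forward 1.3 m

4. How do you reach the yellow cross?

turn left 26°, forward 3.6 m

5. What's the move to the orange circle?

turn right 22°, forward 3.8 m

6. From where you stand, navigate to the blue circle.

turn right 135°, forward 4.7 m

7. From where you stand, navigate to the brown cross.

turn left 9°, forward 4.2 m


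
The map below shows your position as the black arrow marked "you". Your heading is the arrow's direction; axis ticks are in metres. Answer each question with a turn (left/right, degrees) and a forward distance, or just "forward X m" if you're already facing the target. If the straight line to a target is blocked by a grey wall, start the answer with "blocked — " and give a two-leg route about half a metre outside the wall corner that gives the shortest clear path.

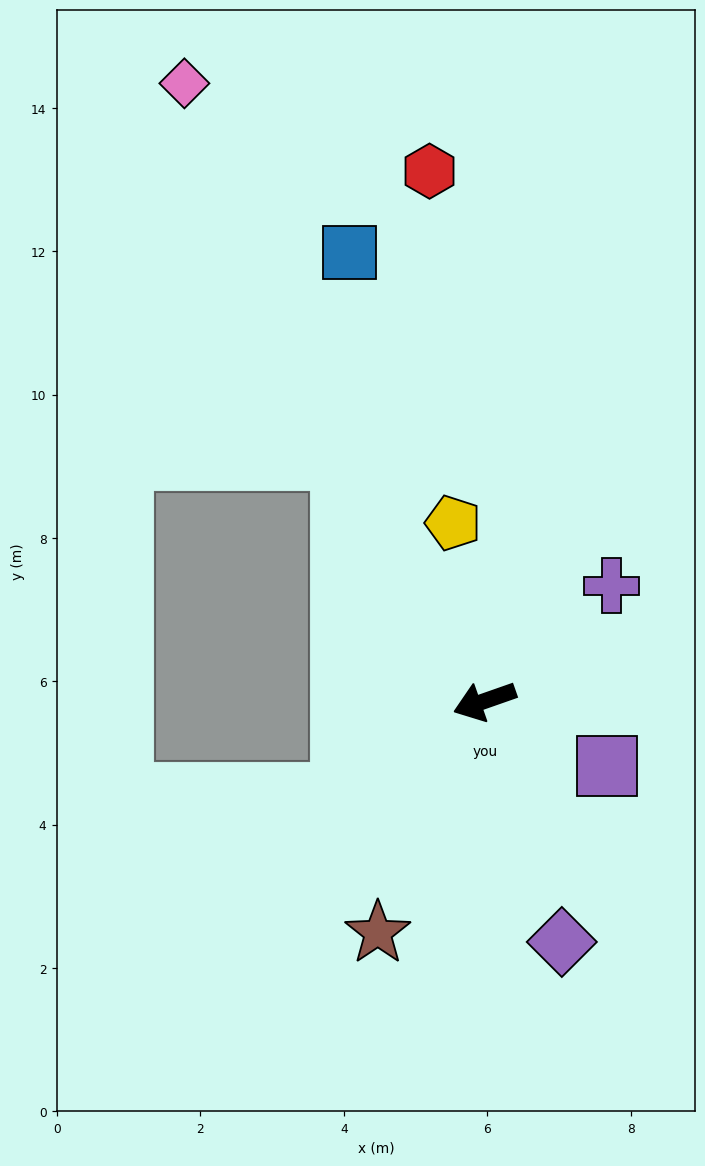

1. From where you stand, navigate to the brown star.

turn left 46°, forward 3.6 m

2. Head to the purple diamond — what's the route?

turn left 88°, forward 3.5 m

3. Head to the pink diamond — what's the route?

turn right 83°, forward 9.6 m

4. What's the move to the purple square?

turn left 133°, forward 1.9 m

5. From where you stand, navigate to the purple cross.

turn right 157°, forward 2.4 m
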